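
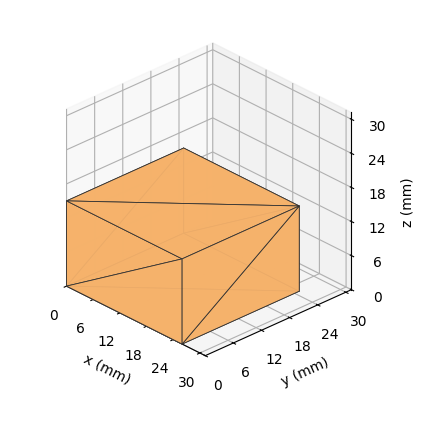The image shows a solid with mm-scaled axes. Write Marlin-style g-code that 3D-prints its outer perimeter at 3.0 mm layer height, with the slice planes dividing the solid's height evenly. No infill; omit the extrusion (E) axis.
Reading the render: the shape is a rectangular box, roughly 26 × 25 mm footprint and 15 mm tall (dimensions read to the nearest mm from the axis ticks). For the g-code, the solid's height is divided into equal slices at the stated Δz and each level perimeter traced with G1 moves after a G0 lift.

; perimeter-only toolpath
G21 ; units = mm
G90 ; absolute positioning
G28 ; home
; layer 1
G0 Z3.0
G0 X0.0 Y0.0
G1 X26.0 Y0.0
G1 X26.0 Y25.0
G1 X0.0 Y25.0
G1 X0.0 Y0.0
; layer 2
G0 Z6.0
G0 X0.0 Y0.0
G1 X26.0 Y0.0
G1 X26.0 Y25.0
G1 X0.0 Y25.0
G1 X0.0 Y0.0
; layer 3
G0 Z9.0
G0 X0.0 Y0.0
G1 X26.0 Y0.0
G1 X26.0 Y25.0
G1 X0.0 Y25.0
G1 X0.0 Y0.0
; layer 4
G0 Z12.0
G0 X0.0 Y0.0
G1 X26.0 Y0.0
G1 X26.0 Y25.0
G1 X0.0 Y25.0
G1 X0.0 Y0.0
; layer 5
G0 Z15.0
G0 X0.0 Y0.0
G1 X26.0 Y0.0
G1 X26.0 Y25.0
G1 X0.0 Y25.0
G1 X0.0 Y0.0
M2 ; end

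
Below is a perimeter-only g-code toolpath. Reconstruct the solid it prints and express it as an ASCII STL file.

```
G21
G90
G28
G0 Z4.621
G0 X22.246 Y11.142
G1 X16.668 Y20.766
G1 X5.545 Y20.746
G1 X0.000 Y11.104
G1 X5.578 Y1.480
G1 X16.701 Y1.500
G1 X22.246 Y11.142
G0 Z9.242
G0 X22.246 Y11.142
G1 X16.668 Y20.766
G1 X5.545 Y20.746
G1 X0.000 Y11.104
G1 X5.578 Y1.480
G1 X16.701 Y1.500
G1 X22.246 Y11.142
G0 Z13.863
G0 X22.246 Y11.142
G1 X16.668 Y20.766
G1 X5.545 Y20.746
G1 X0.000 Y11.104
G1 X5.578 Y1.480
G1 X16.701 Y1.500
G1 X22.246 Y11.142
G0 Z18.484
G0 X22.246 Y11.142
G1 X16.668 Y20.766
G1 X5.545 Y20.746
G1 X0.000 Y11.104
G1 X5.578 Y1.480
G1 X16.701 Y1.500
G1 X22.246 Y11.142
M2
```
solid part
  facet normal 0.0000 0.0000 -1.0000
    outer loop
      vertex 5.545 20.746 0.000
      vertex 16.668 20.766 0.000
      vertex 22.246 11.142 0.000
    endloop
  endfacet
  facet normal 0.0000 0.0000 -1.0000
    outer loop
      vertex 0.000 11.104 0.000
      vertex 5.545 20.746 0.000
      vertex 22.246 11.142 0.000
    endloop
  endfacet
  facet normal 0.0000 0.0000 -1.0000
    outer loop
      vertex 5.578 1.480 0.000
      vertex 0.000 11.104 0.000
      vertex 22.246 11.142 0.000
    endloop
  endfacet
  facet normal 0.0000 0.0000 -1.0000
    outer loop
      vertex 16.701 1.500 0.000
      vertex 5.578 1.480 0.000
      vertex 22.246 11.142 0.000
    endloop
  endfacet
  facet normal 0.0000 0.0000 1.0000
    outer loop
      vertex 22.246 11.142 18.484
      vertex 16.668 20.766 18.484
      vertex 5.545 20.746 18.484
    endloop
  endfacet
  facet normal 0.0000 0.0000 1.0000
    outer loop
      vertex 22.246 11.142 18.484
      vertex 5.545 20.746 18.484
      vertex 0.000 11.104 18.484
    endloop
  endfacet
  facet normal 0.0000 0.0000 1.0000
    outer loop
      vertex 22.246 11.142 18.484
      vertex 0.000 11.104 18.484
      vertex 5.578 1.480 18.484
    endloop
  endfacet
  facet normal 0.0000 0.0000 1.0000
    outer loop
      vertex 22.246 11.142 18.484
      vertex 5.578 1.480 18.484
      vertex 16.701 1.500 18.484
    endloop
  endfacet
  facet normal 0.8652 0.5015 0.0000
    outer loop
      vertex 22.246 11.142 0.000
      vertex 16.668 20.766 0.000
      vertex 16.668 20.766 18.484
    endloop
  endfacet
  facet normal 0.8652 0.5015 0.0000
    outer loop
      vertex 22.246 11.142 0.000
      vertex 16.668 20.766 18.484
      vertex 22.246 11.142 18.484
    endloop
  endfacet
  facet normal -0.0018 1.0000 0.0000
    outer loop
      vertex 16.668 20.766 0.000
      vertex 5.545 20.746 0.000
      vertex 5.545 20.746 18.484
    endloop
  endfacet
  facet normal -0.0018 1.0000 0.0000
    outer loop
      vertex 16.668 20.766 0.000
      vertex 5.545 20.746 18.484
      vertex 16.668 20.766 18.484
    endloop
  endfacet
  facet normal -0.8669 0.4985 0.0000
    outer loop
      vertex 5.545 20.746 0.000
      vertex 0.000 11.104 0.000
      vertex 0.000 11.104 18.484
    endloop
  endfacet
  facet normal -0.8669 0.4985 0.0000
    outer loop
      vertex 5.545 20.746 0.000
      vertex 0.000 11.104 18.484
      vertex 5.545 20.746 18.484
    endloop
  endfacet
  facet normal -0.8652 -0.5015 0.0000
    outer loop
      vertex 0.000 11.104 0.000
      vertex 5.578 1.480 0.000
      vertex 5.578 1.480 18.484
    endloop
  endfacet
  facet normal -0.8652 -0.5015 0.0000
    outer loop
      vertex 0.000 11.104 0.000
      vertex 5.578 1.480 18.484
      vertex 0.000 11.104 18.484
    endloop
  endfacet
  facet normal 0.0018 -1.0000 0.0000
    outer loop
      vertex 5.578 1.480 0.000
      vertex 16.701 1.500 0.000
      vertex 16.701 1.500 18.484
    endloop
  endfacet
  facet normal 0.0018 -1.0000 0.0000
    outer loop
      vertex 5.578 1.480 0.000
      vertex 16.701 1.500 18.484
      vertex 5.578 1.480 18.484
    endloop
  endfacet
  facet normal 0.8669 -0.4985 0.0000
    outer loop
      vertex 16.701 1.500 0.000
      vertex 22.246 11.142 0.000
      vertex 22.246 11.142 18.484
    endloop
  endfacet
  facet normal 0.8669 -0.4985 0.0000
    outer loop
      vertex 16.701 1.500 0.000
      vertex 22.246 11.142 18.484
      vertex 16.701 1.500 18.484
    endloop
  endfacet
endsolid part

The G0 Z moves step by Δz≈4.621 mm. Every layer's G1 loop is the same polygon, so the solid is a straight extrusion of it from z=0 to z≈18.5. Closing with flat bottom and top caps and triangulating gives 20 facets — a regular 6-sided prism (a cylinder approximated with 6 flat sides), circumscribed radius ≈ 11.1 mm, height ≈ 18.5 mm.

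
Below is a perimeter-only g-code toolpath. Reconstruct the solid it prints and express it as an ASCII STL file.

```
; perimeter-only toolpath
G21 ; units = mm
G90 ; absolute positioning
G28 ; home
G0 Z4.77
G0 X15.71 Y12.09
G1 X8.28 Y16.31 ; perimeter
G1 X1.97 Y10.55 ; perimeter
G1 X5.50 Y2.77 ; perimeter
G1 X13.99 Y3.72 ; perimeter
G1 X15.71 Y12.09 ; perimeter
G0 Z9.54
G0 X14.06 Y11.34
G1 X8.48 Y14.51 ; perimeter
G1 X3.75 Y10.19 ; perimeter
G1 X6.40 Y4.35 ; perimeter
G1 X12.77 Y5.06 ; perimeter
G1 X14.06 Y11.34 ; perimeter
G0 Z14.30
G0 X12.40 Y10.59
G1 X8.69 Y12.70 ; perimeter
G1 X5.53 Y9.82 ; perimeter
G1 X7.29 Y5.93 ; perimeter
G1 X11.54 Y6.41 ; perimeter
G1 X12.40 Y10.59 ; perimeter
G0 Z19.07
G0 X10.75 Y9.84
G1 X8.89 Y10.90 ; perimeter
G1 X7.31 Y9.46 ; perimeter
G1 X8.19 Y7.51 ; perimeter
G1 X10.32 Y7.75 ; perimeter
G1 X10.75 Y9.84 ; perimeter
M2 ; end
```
solid part
  facet normal 0.0000 0.0000 -1.0000
    outer loop
      vertex 0.19 10.92 0.00
      vertex 8.08 18.12 0.00
      vertex 17.37 12.84 0.00
    endloop
  endfacet
  facet normal 0.0000 0.0000 -1.0000
    outer loop
      vertex 4.60 1.19 0.00
      vertex 0.19 10.92 0.00
      vertex 17.37 12.84 0.00
    endloop
  endfacet
  facet normal 0.0000 0.0000 -1.0000
    outer loop
      vertex 15.22 2.38 0.00
      vertex 4.60 1.19 0.00
      vertex 17.37 12.84 0.00
    endloop
  endfacet
  facet normal 0.4722 0.8308 0.2947
    outer loop
      vertex 17.37 12.84 0.00
      vertex 8.08 18.12 0.00
      vertex 9.09 9.09 23.84
    endloop
  endfacet
  facet normal -0.6441 0.7059 0.2947
    outer loop
      vertex 8.08 18.12 0.00
      vertex 0.19 10.92 0.00
      vertex 9.09 9.09 23.84
    endloop
  endfacet
  facet normal -0.8704 -0.3945 0.2947
    outer loop
      vertex 0.19 10.92 0.00
      vertex 4.60 1.19 0.00
      vertex 9.09 9.09 23.84
    endloop
  endfacet
  facet normal 0.1064 -0.9497 0.2947
    outer loop
      vertex 4.60 1.19 0.00
      vertex 15.22 2.38 0.00
      vertex 9.09 9.09 23.84
    endloop
  endfacet
  facet normal 0.9360 -0.1924 0.2948
    outer loop
      vertex 15.22 2.38 0.00
      vertex 17.37 12.84 0.00
      vertex 9.09 9.09 23.84
    endloop
  endfacet
endsolid part

The G0 Z moves step by Δz≈4.77 mm. The G1 loops shrink linearly with z, so the solid tapers from its base footprint up to z≈23.8. Closing with a flat bottom cap and the tapered top and triangulating gives 8 facets — a regular 5-sided pyramid, base circumscribed radius ≈ 9.09 mm, apex at z ≈ 23.8 mm.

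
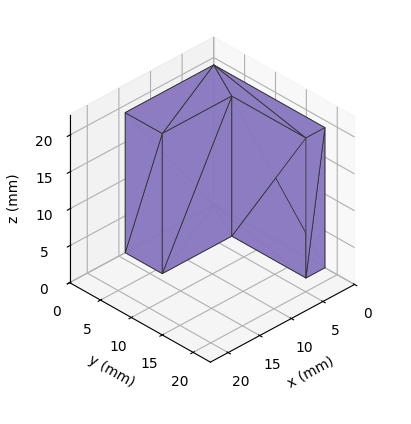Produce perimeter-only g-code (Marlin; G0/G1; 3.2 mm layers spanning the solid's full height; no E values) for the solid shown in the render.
Reading the render: the shape is an L-shaped prism: outer 14 × 18 mm, arm thicknesses ≈ 6 mm (horizontal) and 3 mm (vertical), extruded 19 mm in z (dimensions read to the nearest mm from the axis ticks). For the g-code, the solid's height is divided into equal slices at the stated Δz and each level perimeter traced with G1 moves after a G0 lift.

; perimeter-only toolpath
G21 ; units = mm
G90 ; absolute positioning
G28 ; home
; layer 1
G0 Z3.2
G0 X0.0 Y0.0
G1 X14.0 Y0.0
G1 X14.0 Y6.0
G1 X3.0 Y6.0
G1 X3.0 Y18.0
G1 X0.0 Y18.0
G1 X0.0 Y0.0
; layer 2
G0 Z6.3
G0 X0.0 Y0.0
G1 X14.0 Y0.0
G1 X14.0 Y6.0
G1 X3.0 Y6.0
G1 X3.0 Y18.0
G1 X0.0 Y18.0
G1 X0.0 Y0.0
; layer 3
G0 Z9.5
G0 X0.0 Y0.0
G1 X14.0 Y0.0
G1 X14.0 Y6.0
G1 X3.0 Y6.0
G1 X3.0 Y18.0
G1 X0.0 Y18.0
G1 X0.0 Y0.0
; layer 4
G0 Z12.7
G0 X0.0 Y0.0
G1 X14.0 Y0.0
G1 X14.0 Y6.0
G1 X3.0 Y6.0
G1 X3.0 Y18.0
G1 X0.0 Y18.0
G1 X0.0 Y0.0
; layer 5
G0 Z15.8
G0 X0.0 Y0.0
G1 X14.0 Y0.0
G1 X14.0 Y6.0
G1 X3.0 Y6.0
G1 X3.0 Y18.0
G1 X0.0 Y18.0
G1 X0.0 Y0.0
; layer 6
G0 Z19.0
G0 X0.0 Y0.0
G1 X14.0 Y0.0
G1 X14.0 Y6.0
G1 X3.0 Y6.0
G1 X3.0 Y18.0
G1 X0.0 Y18.0
G1 X0.0 Y0.0
M2 ; end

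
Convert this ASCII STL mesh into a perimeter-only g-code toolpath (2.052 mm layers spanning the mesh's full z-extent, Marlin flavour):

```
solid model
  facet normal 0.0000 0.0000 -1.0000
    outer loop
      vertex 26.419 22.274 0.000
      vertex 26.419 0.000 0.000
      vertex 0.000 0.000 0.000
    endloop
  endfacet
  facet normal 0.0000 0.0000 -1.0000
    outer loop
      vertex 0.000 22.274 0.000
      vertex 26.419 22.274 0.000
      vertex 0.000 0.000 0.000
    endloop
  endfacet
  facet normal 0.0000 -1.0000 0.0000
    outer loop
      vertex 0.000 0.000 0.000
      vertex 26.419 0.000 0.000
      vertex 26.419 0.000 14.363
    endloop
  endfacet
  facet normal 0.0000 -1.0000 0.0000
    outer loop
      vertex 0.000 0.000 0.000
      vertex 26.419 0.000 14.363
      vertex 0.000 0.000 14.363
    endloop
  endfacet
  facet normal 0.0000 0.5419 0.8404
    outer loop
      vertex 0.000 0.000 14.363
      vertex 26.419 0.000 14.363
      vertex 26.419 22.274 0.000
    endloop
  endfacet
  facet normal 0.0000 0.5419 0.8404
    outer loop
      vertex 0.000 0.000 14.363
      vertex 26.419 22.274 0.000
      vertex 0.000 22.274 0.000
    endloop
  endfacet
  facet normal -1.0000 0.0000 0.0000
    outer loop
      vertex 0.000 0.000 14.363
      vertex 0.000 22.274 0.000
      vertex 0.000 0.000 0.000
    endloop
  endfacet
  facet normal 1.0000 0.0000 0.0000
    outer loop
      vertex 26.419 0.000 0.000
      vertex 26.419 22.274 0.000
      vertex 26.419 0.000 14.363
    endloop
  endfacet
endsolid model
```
; perimeter-only toolpath
G21 ; units = mm
G90 ; absolute positioning
G28 ; home
; layer 1
G0 Z2.052
G0 X0.000 Y0.000
G1 X26.419 Y0.000
G1 X26.419 Y19.092
G1 X0.000 Y19.092
G1 X0.000 Y0.000
; layer 2
G0 Z4.104
G0 X0.000 Y0.000
G1 X26.419 Y0.000
G1 X26.419 Y15.910
G1 X0.000 Y15.910
G1 X0.000 Y0.000
; layer 3
G0 Z6.156
G0 X0.000 Y0.000
G1 X26.419 Y0.000
G1 X26.419 Y12.728
G1 X0.000 Y12.728
G1 X0.000 Y0.000
; layer 4
G0 Z8.207
G0 X0.000 Y0.000
G1 X26.419 Y0.000
G1 X26.419 Y9.546
G1 X0.000 Y9.546
G1 X0.000 Y0.000
; layer 5
G0 Z10.259
G0 X0.000 Y0.000
G1 X26.419 Y0.000
G1 X26.419 Y6.364
G1 X0.000 Y6.364
G1 X0.000 Y0.000
; layer 6
G0 Z12.311
G0 X0.000 Y0.000
G1 X26.419 Y0.000
G1 X26.419 Y3.182
G1 X0.000 Y3.182
G1 X0.000 Y0.000
M2 ; end

The solid is a wedge (ramp): 26.4 × 22.3 mm base, rising to 14.4 mm along the y=0 edge and sloping linearly to z=0 at y=22.3. Slicing at Δz = 2.052 mm — 7 equal slices spanning the solid's height, so layer i sits at z = i·h/7 — gives 6 non-empty perimeters. Each is a 4-segment closed polygon; G0 lifts to the layer z and rapids to the start vertex, then G1 traces the edges. The cross-section shrinks linearly with z (the slice at the apex is degenerate and omitted).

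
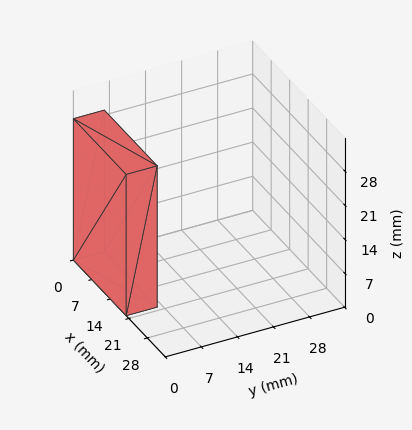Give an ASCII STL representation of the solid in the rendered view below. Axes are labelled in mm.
Reading the render: the shape is a rectangular box, roughly 20 × 6 mm footprint and 29 mm tall (dimensions read to the nearest mm from the axis ticks). For the STL, each face is triangulated and given an outward normal.

solid part
  facet normal 0.0000 0.0000 -1.0000
    outer loop
      vertex 20.00 6.00 0.00
      vertex 20.00 0.00 0.00
      vertex 0.00 0.00 0.00
    endloop
  endfacet
  facet normal 0.0000 0.0000 -1.0000
    outer loop
      vertex 0.00 6.00 0.00
      vertex 20.00 6.00 0.00
      vertex 0.00 0.00 0.00
    endloop
  endfacet
  facet normal 0.0000 0.0000 1.0000
    outer loop
      vertex 0.00 0.00 29.00
      vertex 20.00 0.00 29.00
      vertex 20.00 6.00 29.00
    endloop
  endfacet
  facet normal 0.0000 0.0000 1.0000
    outer loop
      vertex 0.00 0.00 29.00
      vertex 20.00 6.00 29.00
      vertex 0.00 6.00 29.00
    endloop
  endfacet
  facet normal 0.0000 -1.0000 0.0000
    outer loop
      vertex 0.00 0.00 0.00
      vertex 20.00 0.00 0.00
      vertex 20.00 0.00 29.00
    endloop
  endfacet
  facet normal 0.0000 -1.0000 0.0000
    outer loop
      vertex 0.00 0.00 0.00
      vertex 20.00 0.00 29.00
      vertex 0.00 0.00 29.00
    endloop
  endfacet
  facet normal 0.0000 1.0000 0.0000
    outer loop
      vertex 20.00 6.00 29.00
      vertex 20.00 6.00 0.00
      vertex 0.00 6.00 0.00
    endloop
  endfacet
  facet normal 0.0000 1.0000 0.0000
    outer loop
      vertex 0.00 6.00 29.00
      vertex 20.00 6.00 29.00
      vertex 0.00 6.00 0.00
    endloop
  endfacet
  facet normal -1.0000 0.0000 0.0000
    outer loop
      vertex 0.00 6.00 29.00
      vertex 0.00 6.00 0.00
      vertex 0.00 0.00 0.00
    endloop
  endfacet
  facet normal -1.0000 0.0000 0.0000
    outer loop
      vertex 0.00 0.00 29.00
      vertex 0.00 6.00 29.00
      vertex 0.00 0.00 0.00
    endloop
  endfacet
  facet normal 1.0000 0.0000 0.0000
    outer loop
      vertex 20.00 0.00 0.00
      vertex 20.00 6.00 0.00
      vertex 20.00 6.00 29.00
    endloop
  endfacet
  facet normal 1.0000 0.0000 0.0000
    outer loop
      vertex 20.00 0.00 0.00
      vertex 20.00 6.00 29.00
      vertex 20.00 0.00 29.00
    endloop
  endfacet
endsolid part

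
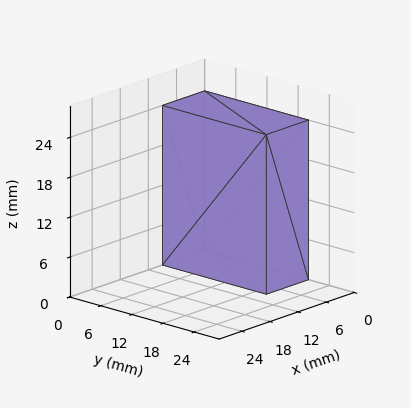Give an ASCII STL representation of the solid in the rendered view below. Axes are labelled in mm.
Reading the render: the shape is a rectangular box, roughly 9 × 20 mm footprint and 24 mm tall (dimensions read to the nearest mm from the axis ticks). For the STL, each face is triangulated and given an outward normal.

solid part
  facet normal 0.0000 0.0000 -1.0000
    outer loop
      vertex 9.000 20.000 0.000
      vertex 9.000 0.000 0.000
      vertex 0.000 0.000 0.000
    endloop
  endfacet
  facet normal 0.0000 0.0000 -1.0000
    outer loop
      vertex 0.000 20.000 0.000
      vertex 9.000 20.000 0.000
      vertex 0.000 0.000 0.000
    endloop
  endfacet
  facet normal 0.0000 0.0000 1.0000
    outer loop
      vertex 0.000 0.000 24.000
      vertex 9.000 0.000 24.000
      vertex 9.000 20.000 24.000
    endloop
  endfacet
  facet normal 0.0000 0.0000 1.0000
    outer loop
      vertex 0.000 0.000 24.000
      vertex 9.000 20.000 24.000
      vertex 0.000 20.000 24.000
    endloop
  endfacet
  facet normal 0.0000 -1.0000 0.0000
    outer loop
      vertex 0.000 0.000 0.000
      vertex 9.000 0.000 0.000
      vertex 9.000 0.000 24.000
    endloop
  endfacet
  facet normal 0.0000 -1.0000 0.0000
    outer loop
      vertex 0.000 0.000 0.000
      vertex 9.000 0.000 24.000
      vertex 0.000 0.000 24.000
    endloop
  endfacet
  facet normal 0.0000 1.0000 0.0000
    outer loop
      vertex 9.000 20.000 24.000
      vertex 9.000 20.000 0.000
      vertex 0.000 20.000 0.000
    endloop
  endfacet
  facet normal 0.0000 1.0000 0.0000
    outer loop
      vertex 0.000 20.000 24.000
      vertex 9.000 20.000 24.000
      vertex 0.000 20.000 0.000
    endloop
  endfacet
  facet normal -1.0000 0.0000 0.0000
    outer loop
      vertex 0.000 20.000 24.000
      vertex 0.000 20.000 0.000
      vertex 0.000 0.000 0.000
    endloop
  endfacet
  facet normal -1.0000 0.0000 0.0000
    outer loop
      vertex 0.000 0.000 24.000
      vertex 0.000 20.000 24.000
      vertex 0.000 0.000 0.000
    endloop
  endfacet
  facet normal 1.0000 0.0000 0.0000
    outer loop
      vertex 9.000 0.000 0.000
      vertex 9.000 20.000 0.000
      vertex 9.000 20.000 24.000
    endloop
  endfacet
  facet normal 1.0000 0.0000 0.0000
    outer loop
      vertex 9.000 0.000 0.000
      vertex 9.000 20.000 24.000
      vertex 9.000 0.000 24.000
    endloop
  endfacet
endsolid part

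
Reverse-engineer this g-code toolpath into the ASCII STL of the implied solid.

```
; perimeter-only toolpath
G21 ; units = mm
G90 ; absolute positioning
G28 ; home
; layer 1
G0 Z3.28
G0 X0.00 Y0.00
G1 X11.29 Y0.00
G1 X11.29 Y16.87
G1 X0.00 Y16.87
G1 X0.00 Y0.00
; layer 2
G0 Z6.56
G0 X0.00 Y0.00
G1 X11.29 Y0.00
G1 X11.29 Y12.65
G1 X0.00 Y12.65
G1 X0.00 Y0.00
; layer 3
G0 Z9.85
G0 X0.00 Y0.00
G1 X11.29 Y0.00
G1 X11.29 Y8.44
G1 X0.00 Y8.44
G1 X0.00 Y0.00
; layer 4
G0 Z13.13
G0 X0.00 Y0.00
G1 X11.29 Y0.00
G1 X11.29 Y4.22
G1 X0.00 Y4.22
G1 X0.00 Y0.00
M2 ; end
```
solid part
  facet normal 0.0000 0.0000 -1.0000
    outer loop
      vertex 11.29 21.09 0.00
      vertex 11.29 0.00 0.00
      vertex 0.00 0.00 0.00
    endloop
  endfacet
  facet normal 0.0000 0.0000 -1.0000
    outer loop
      vertex 0.00 21.09 0.00
      vertex 11.29 21.09 0.00
      vertex 0.00 0.00 0.00
    endloop
  endfacet
  facet normal 0.0000 -1.0000 0.0000
    outer loop
      vertex 0.00 0.00 0.00
      vertex 11.29 0.00 0.00
      vertex 11.29 0.00 16.41
    endloop
  endfacet
  facet normal 0.0000 -1.0000 0.0000
    outer loop
      vertex 0.00 0.00 0.00
      vertex 11.29 0.00 16.41
      vertex 0.00 0.00 16.41
    endloop
  endfacet
  facet normal 0.0000 0.6141 0.7892
    outer loop
      vertex 0.00 0.00 16.41
      vertex 11.29 0.00 16.41
      vertex 11.29 21.09 0.00
    endloop
  endfacet
  facet normal 0.0000 0.6141 0.7892
    outer loop
      vertex 0.00 0.00 16.41
      vertex 11.29 21.09 0.00
      vertex 0.00 21.09 0.00
    endloop
  endfacet
  facet normal -1.0000 0.0000 0.0000
    outer loop
      vertex 0.00 0.00 16.41
      vertex 0.00 21.09 0.00
      vertex 0.00 0.00 0.00
    endloop
  endfacet
  facet normal 1.0000 0.0000 0.0000
    outer loop
      vertex 11.29 0.00 0.00
      vertex 11.29 21.09 0.00
      vertex 11.29 0.00 16.41
    endloop
  endfacet
endsolid part

The G0 Z moves step by Δz≈3.28 mm. The G1 loops shrink linearly with z, so the solid tapers from its base footprint up to z≈16.4. Closing with a flat bottom cap and the tapered top and triangulating gives 8 facets — a wedge (ramp): 11.3 × 21.1 mm base, rising to 16.4 mm along the y=0 edge and sloping linearly to z=0 at y=21.1.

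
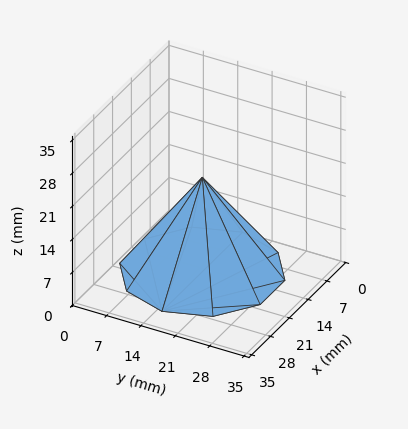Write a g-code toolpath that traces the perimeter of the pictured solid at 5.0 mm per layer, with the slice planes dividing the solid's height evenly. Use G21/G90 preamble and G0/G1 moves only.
Reading the render: the shape is a regular 10-sided pyramid, base circumscribed radius ≈ 15 mm, apex at z ≈ 20 mm (dimensions read to the nearest mm from the axis ticks). For the g-code, the solid's height is divided into equal slices at the stated Δz and each level perimeter traced with G1 moves after a G0 lift.

; perimeter-only toolpath
G21 ; units = mm
G90 ; absolute positioning
G28 ; home
; layer 1
G0 Z5.0
G0 X26.2 Y15.0
G1 X24.1 Y21.6
G1 X18.5 Y25.7
G1 X11.6 Y25.7
G1 X5.9 Y21.6
G1 X3.8 Y15.0
G1 X5.9 Y8.4
G1 X11.6 Y4.3
G1 X18.5 Y4.3
G1 X24.1 Y8.4
G1 X26.2 Y15.0
; layer 2
G0 Z10.0
G0 X22.5 Y15.0
G1 X21.1 Y19.4
G1 X17.3 Y22.1
G1 X12.7 Y22.1
G1 X8.9 Y19.4
G1 X7.5 Y15.0
G1 X8.9 Y10.6
G1 X12.7 Y7.8
G1 X17.3 Y7.8
G1 X21.1 Y10.6
G1 X22.5 Y15.0
; layer 3
G0 Z15.0
G0 X18.8 Y15.0
G1 X18.0 Y17.2
G1 X16.1 Y18.6
G1 X13.8 Y18.6
G1 X12.0 Y17.2
G1 X11.2 Y15.0
G1 X12.0 Y12.8
G1 X13.8 Y11.4
G1 X16.1 Y11.4
G1 X18.0 Y12.8
G1 X18.8 Y15.0
M2 ; end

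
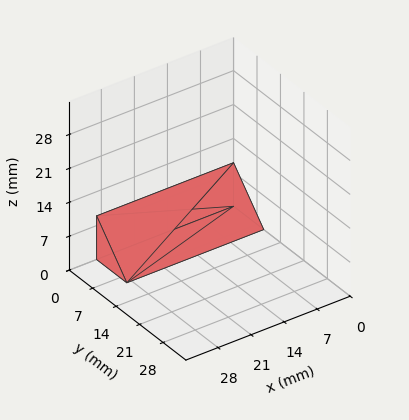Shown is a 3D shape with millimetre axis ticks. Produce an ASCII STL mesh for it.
Reading the render: the shape is a wedge (ramp): 29 × 9 mm base, rising to 9 mm along the y=0 edge and sloping linearly to z=0 at y=9 (dimensions read to the nearest mm from the axis ticks). For the STL, each face is triangulated and given an outward normal.

solid part
  facet normal 0.0000 0.0000 -1.0000
    outer loop
      vertex 29.00 9.00 0.00
      vertex 29.00 0.00 0.00
      vertex 0.00 0.00 0.00
    endloop
  endfacet
  facet normal 0.0000 0.0000 -1.0000
    outer loop
      vertex 0.00 9.00 0.00
      vertex 29.00 9.00 0.00
      vertex 0.00 0.00 0.00
    endloop
  endfacet
  facet normal 0.0000 -1.0000 0.0000
    outer loop
      vertex 0.00 0.00 0.00
      vertex 29.00 0.00 0.00
      vertex 29.00 0.00 9.00
    endloop
  endfacet
  facet normal 0.0000 -1.0000 0.0000
    outer loop
      vertex 0.00 0.00 0.00
      vertex 29.00 0.00 9.00
      vertex 0.00 0.00 9.00
    endloop
  endfacet
  facet normal 0.0000 0.7071 0.7071
    outer loop
      vertex 0.00 0.00 9.00
      vertex 29.00 0.00 9.00
      vertex 29.00 9.00 0.00
    endloop
  endfacet
  facet normal 0.0000 0.7071 0.7071
    outer loop
      vertex 0.00 0.00 9.00
      vertex 29.00 9.00 0.00
      vertex 0.00 9.00 0.00
    endloop
  endfacet
  facet normal -1.0000 0.0000 0.0000
    outer loop
      vertex 0.00 0.00 9.00
      vertex 0.00 9.00 0.00
      vertex 0.00 0.00 0.00
    endloop
  endfacet
  facet normal 1.0000 0.0000 0.0000
    outer loop
      vertex 29.00 0.00 0.00
      vertex 29.00 9.00 0.00
      vertex 29.00 0.00 9.00
    endloop
  endfacet
endsolid part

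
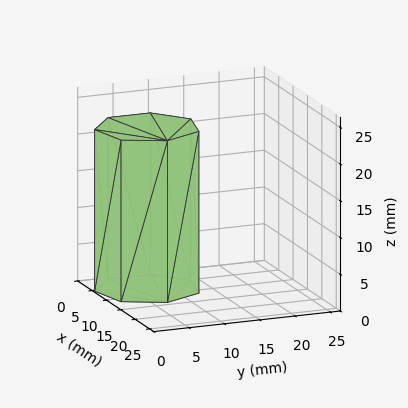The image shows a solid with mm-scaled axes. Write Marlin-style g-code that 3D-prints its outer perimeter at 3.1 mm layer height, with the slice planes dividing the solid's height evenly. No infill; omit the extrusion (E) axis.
Reading the render: the shape is a regular 7-sided prism (a cylinder approximated with 7 flat sides), circumscribed radius ≈ 7 mm, height ≈ 22 mm (dimensions read to the nearest mm from the axis ticks). For the g-code, the solid's height is divided into equal slices at the stated Δz and each level perimeter traced with G1 moves after a G0 lift.

; perimeter-only toolpath
G21 ; units = mm
G90 ; absolute positioning
G28 ; home
; layer 1
G0 Z3.1
G0 X14.0 Y7.0
G1 X11.4 Y12.5
G1 X5.4 Y13.8
G1 X0.7 Y10.0
G1 X0.7 Y4.0
G1 X5.4 Y0.2
G1 X11.4 Y1.5
G1 X14.0 Y7.0
; layer 2
G0 Z6.3
G0 X14.0 Y7.0
G1 X11.4 Y12.5
G1 X5.4 Y13.8
G1 X0.7 Y10.0
G1 X0.7 Y4.0
G1 X5.4 Y0.2
G1 X11.4 Y1.5
G1 X14.0 Y7.0
; layer 3
G0 Z9.4
G0 X14.0 Y7.0
G1 X11.4 Y12.5
G1 X5.4 Y13.8
G1 X0.7 Y10.0
G1 X0.7 Y4.0
G1 X5.4 Y0.2
G1 X11.4 Y1.5
G1 X14.0 Y7.0
; layer 4
G0 Z12.6
G0 X14.0 Y7.0
G1 X11.4 Y12.5
G1 X5.4 Y13.8
G1 X0.7 Y10.0
G1 X0.7 Y4.0
G1 X5.4 Y0.2
G1 X11.4 Y1.5
G1 X14.0 Y7.0
; layer 5
G0 Z15.7
G0 X14.0 Y7.0
G1 X11.4 Y12.5
G1 X5.4 Y13.8
G1 X0.7 Y10.0
G1 X0.7 Y4.0
G1 X5.4 Y0.2
G1 X11.4 Y1.5
G1 X14.0 Y7.0
; layer 6
G0 Z18.9
G0 X14.0 Y7.0
G1 X11.4 Y12.5
G1 X5.4 Y13.8
G1 X0.7 Y10.0
G1 X0.7 Y4.0
G1 X5.4 Y0.2
G1 X11.4 Y1.5
G1 X14.0 Y7.0
; layer 7
G0 Z22.0
G0 X14.0 Y7.0
G1 X11.4 Y12.5
G1 X5.4 Y13.8
G1 X0.7 Y10.0
G1 X0.7 Y4.0
G1 X5.4 Y0.2
G1 X11.4 Y1.5
G1 X14.0 Y7.0
M2 ; end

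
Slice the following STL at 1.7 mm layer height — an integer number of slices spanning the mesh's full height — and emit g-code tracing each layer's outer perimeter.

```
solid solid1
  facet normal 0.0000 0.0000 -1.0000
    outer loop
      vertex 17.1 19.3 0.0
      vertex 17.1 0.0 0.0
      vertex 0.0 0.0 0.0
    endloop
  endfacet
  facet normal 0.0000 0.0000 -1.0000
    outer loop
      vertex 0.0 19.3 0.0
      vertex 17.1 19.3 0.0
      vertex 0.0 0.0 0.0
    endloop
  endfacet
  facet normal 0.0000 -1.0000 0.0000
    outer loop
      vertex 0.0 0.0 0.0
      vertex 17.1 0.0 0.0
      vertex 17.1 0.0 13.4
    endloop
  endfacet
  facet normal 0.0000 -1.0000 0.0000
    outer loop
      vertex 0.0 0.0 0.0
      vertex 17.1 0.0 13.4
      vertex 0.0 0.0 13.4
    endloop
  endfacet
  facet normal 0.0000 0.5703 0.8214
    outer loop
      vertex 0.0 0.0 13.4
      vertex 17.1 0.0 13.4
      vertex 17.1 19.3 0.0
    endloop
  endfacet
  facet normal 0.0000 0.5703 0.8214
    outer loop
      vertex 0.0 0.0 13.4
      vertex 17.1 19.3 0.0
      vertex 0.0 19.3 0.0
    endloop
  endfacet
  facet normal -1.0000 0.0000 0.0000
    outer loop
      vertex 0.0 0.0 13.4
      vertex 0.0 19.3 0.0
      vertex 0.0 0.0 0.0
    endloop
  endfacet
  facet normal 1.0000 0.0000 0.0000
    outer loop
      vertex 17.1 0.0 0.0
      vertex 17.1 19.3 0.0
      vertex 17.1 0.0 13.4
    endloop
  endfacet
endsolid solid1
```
; perimeter-only toolpath
G21 ; units = mm
G90 ; absolute positioning
G28 ; home
; layer 1
G0 Z1.7
G0 X0.0 Y0.0
G1 X17.1 Y0.0
G1 X17.1 Y16.9
G1 X0.0 Y16.9
G1 X0.0 Y0.0
; layer 2
G0 Z3.4
G0 X0.0 Y0.0
G1 X17.1 Y0.0
G1 X17.1 Y14.5
G1 X0.0 Y14.5
G1 X0.0 Y0.0
; layer 3
G0 Z5.0
G0 X0.0 Y0.0
G1 X17.1 Y0.0
G1 X17.1 Y12.1
G1 X0.0 Y12.1
G1 X0.0 Y0.0
; layer 4
G0 Z6.7
G0 X0.0 Y0.0
G1 X17.1 Y0.0
G1 X17.1 Y9.7
G1 X0.0 Y9.7
G1 X0.0 Y0.0
; layer 5
G0 Z8.4
G0 X0.0 Y0.0
G1 X17.1 Y0.0
G1 X17.1 Y7.2
G1 X0.0 Y7.2
G1 X0.0 Y0.0
; layer 6
G0 Z10.1
G0 X0.0 Y0.0
G1 X17.1 Y0.0
G1 X17.1 Y4.8
G1 X0.0 Y4.8
G1 X0.0 Y0.0
; layer 7
G0 Z11.7
G0 X0.0 Y0.0
G1 X17.1 Y0.0
G1 X17.1 Y2.4
G1 X0.0 Y2.4
G1 X0.0 Y0.0
M2 ; end

The solid is a wedge (ramp): 17.1 × 19.3 mm base, rising to 13.4 mm along the y=0 edge and sloping linearly to z=0 at y=19.3. Slicing at Δz = 1.7 mm — 8 equal slices spanning the solid's height, so layer i sits at z = i·h/8 — gives 7 non-empty perimeters. Each is a 4-segment closed polygon; G0 lifts to the layer z and rapids to the start vertex, then G1 traces the edges. The cross-section shrinks linearly with z (the slice at the apex is degenerate and omitted).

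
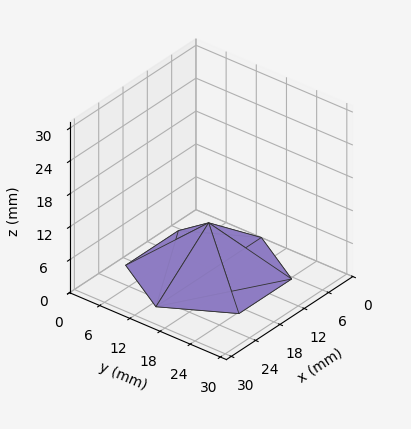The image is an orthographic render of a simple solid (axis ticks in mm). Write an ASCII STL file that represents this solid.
Reading the render: the shape is a regular 6-sided pyramid, base circumscribed radius ≈ 13 mm, apex at z ≈ 9 mm (dimensions read to the nearest mm from the axis ticks). For the STL, each face is triangulated and given an outward normal.

solid part
  facet normal 0.0000 0.0000 -1.0000
    outer loop
      vertex 6.50 24.26 0.00
      vertex 19.50 24.26 0.00
      vertex 26.00 13.00 0.00
    endloop
  endfacet
  facet normal 0.0000 0.0000 -1.0000
    outer loop
      vertex 0.00 13.00 0.00
      vertex 6.50 24.26 0.00
      vertex 26.00 13.00 0.00
    endloop
  endfacet
  facet normal 0.0000 0.0000 -1.0000
    outer loop
      vertex 6.50 1.74 0.00
      vertex 0.00 13.00 0.00
      vertex 26.00 13.00 0.00
    endloop
  endfacet
  facet normal 0.0000 0.0000 -1.0000
    outer loop
      vertex 19.50 1.74 0.00
      vertex 6.50 1.74 0.00
      vertex 26.00 13.00 0.00
    endloop
  endfacet
  facet normal 0.5408 0.3122 0.7811
    outer loop
      vertex 26.00 13.00 0.00
      vertex 19.50 24.26 0.00
      vertex 13.00 13.00 9.00
    endloop
  endfacet
  facet normal 0.0000 0.6244 0.7811
    outer loop
      vertex 19.50 24.26 0.00
      vertex 6.50 24.26 0.00
      vertex 13.00 13.00 9.00
    endloop
  endfacet
  facet normal -0.5408 0.3122 0.7811
    outer loop
      vertex 6.50 24.26 0.00
      vertex 0.00 13.00 0.00
      vertex 13.00 13.00 9.00
    endloop
  endfacet
  facet normal -0.5408 -0.3122 0.7811
    outer loop
      vertex 0.00 13.00 0.00
      vertex 6.50 1.74 0.00
      vertex 13.00 13.00 9.00
    endloop
  endfacet
  facet normal 0.0000 -0.6244 0.7811
    outer loop
      vertex 6.50 1.74 0.00
      vertex 19.50 1.74 0.00
      vertex 13.00 13.00 9.00
    endloop
  endfacet
  facet normal 0.5408 -0.3122 0.7811
    outer loop
      vertex 19.50 1.74 0.00
      vertex 26.00 13.00 0.00
      vertex 13.00 13.00 9.00
    endloop
  endfacet
endsolid part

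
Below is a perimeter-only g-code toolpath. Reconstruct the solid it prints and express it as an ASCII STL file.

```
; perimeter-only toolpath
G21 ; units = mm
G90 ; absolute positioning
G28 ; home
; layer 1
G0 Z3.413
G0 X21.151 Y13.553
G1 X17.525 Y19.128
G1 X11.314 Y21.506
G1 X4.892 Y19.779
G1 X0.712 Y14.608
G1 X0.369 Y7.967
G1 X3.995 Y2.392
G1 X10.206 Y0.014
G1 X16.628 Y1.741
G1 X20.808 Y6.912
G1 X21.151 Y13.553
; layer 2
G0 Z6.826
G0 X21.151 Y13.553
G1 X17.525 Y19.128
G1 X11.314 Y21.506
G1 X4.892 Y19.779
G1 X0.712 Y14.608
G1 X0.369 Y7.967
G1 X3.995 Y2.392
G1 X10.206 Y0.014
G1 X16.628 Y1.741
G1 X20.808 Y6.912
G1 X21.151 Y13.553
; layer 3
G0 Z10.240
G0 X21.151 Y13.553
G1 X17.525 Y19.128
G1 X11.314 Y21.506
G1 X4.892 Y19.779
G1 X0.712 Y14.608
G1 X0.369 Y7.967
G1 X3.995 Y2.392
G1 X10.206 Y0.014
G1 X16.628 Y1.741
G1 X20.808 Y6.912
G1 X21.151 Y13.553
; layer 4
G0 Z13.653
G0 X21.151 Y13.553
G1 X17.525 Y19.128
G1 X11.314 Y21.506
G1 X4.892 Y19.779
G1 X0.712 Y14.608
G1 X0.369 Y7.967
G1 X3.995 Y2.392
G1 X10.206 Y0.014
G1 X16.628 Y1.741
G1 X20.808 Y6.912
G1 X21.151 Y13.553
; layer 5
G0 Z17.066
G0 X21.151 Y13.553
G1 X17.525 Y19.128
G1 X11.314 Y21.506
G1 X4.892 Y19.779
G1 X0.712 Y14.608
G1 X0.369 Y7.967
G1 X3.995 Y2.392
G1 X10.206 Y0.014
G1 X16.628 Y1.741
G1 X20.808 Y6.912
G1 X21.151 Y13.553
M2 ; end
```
solid part
  facet normal 0.0000 0.0000 -1.0000
    outer loop
      vertex 11.314 21.506 0.000
      vertex 17.525 19.128 0.000
      vertex 21.151 13.553 0.000
    endloop
  endfacet
  facet normal 0.0000 0.0000 -1.0000
    outer loop
      vertex 4.892 19.779 0.000
      vertex 11.314 21.506 0.000
      vertex 21.151 13.553 0.000
    endloop
  endfacet
  facet normal 0.0000 0.0000 -1.0000
    outer loop
      vertex 0.712 14.608 0.000
      vertex 4.892 19.779 0.000
      vertex 21.151 13.553 0.000
    endloop
  endfacet
  facet normal 0.0000 0.0000 -1.0000
    outer loop
      vertex 0.369 7.967 0.000
      vertex 0.712 14.608 0.000
      vertex 21.151 13.553 0.000
    endloop
  endfacet
  facet normal 0.0000 0.0000 -1.0000
    outer loop
      vertex 3.995 2.392 0.000
      vertex 0.369 7.967 0.000
      vertex 21.151 13.553 0.000
    endloop
  endfacet
  facet normal 0.0000 0.0000 -1.0000
    outer loop
      vertex 10.206 0.014 0.000
      vertex 3.995 2.392 0.000
      vertex 21.151 13.553 0.000
    endloop
  endfacet
  facet normal 0.0000 0.0000 -1.0000
    outer loop
      vertex 16.628 1.741 0.000
      vertex 10.206 0.014 0.000
      vertex 21.151 13.553 0.000
    endloop
  endfacet
  facet normal 0.0000 0.0000 -1.0000
    outer loop
      vertex 20.808 6.912 0.000
      vertex 16.628 1.741 0.000
      vertex 21.151 13.553 0.000
    endloop
  endfacet
  facet normal 0.0000 0.0000 1.0000
    outer loop
      vertex 21.151 13.553 17.066
      vertex 17.525 19.128 17.066
      vertex 11.314 21.506 17.066
    endloop
  endfacet
  facet normal 0.0000 0.0000 1.0000
    outer loop
      vertex 21.151 13.553 17.066
      vertex 11.314 21.506 17.066
      vertex 4.892 19.779 17.066
    endloop
  endfacet
  facet normal 0.0000 0.0000 1.0000
    outer loop
      vertex 21.151 13.553 17.066
      vertex 4.892 19.779 17.066
      vertex 0.712 14.608 17.066
    endloop
  endfacet
  facet normal 0.0000 0.0000 1.0000
    outer loop
      vertex 21.151 13.553 17.066
      vertex 0.712 14.608 17.066
      vertex 0.369 7.967 17.066
    endloop
  endfacet
  facet normal 0.0000 0.0000 1.0000
    outer loop
      vertex 21.151 13.553 17.066
      vertex 0.369 7.967 17.066
      vertex 3.995 2.392 17.066
    endloop
  endfacet
  facet normal 0.0000 0.0000 1.0000
    outer loop
      vertex 21.151 13.553 17.066
      vertex 3.995 2.392 17.066
      vertex 10.206 0.014 17.066
    endloop
  endfacet
  facet normal 0.0000 0.0000 1.0000
    outer loop
      vertex 21.151 13.553 17.066
      vertex 10.206 0.014 17.066
      vertex 16.628 1.741 17.066
    endloop
  endfacet
  facet normal 0.0000 0.0000 1.0000
    outer loop
      vertex 21.151 13.553 17.066
      vertex 16.628 1.741 17.066
      vertex 20.808 6.912 17.066
    endloop
  endfacet
  facet normal 0.8383 0.5452 0.0000
    outer loop
      vertex 21.151 13.553 0.000
      vertex 17.525 19.128 0.000
      vertex 17.525 19.128 17.066
    endloop
  endfacet
  facet normal 0.8383 0.5452 0.0000
    outer loop
      vertex 21.151 13.553 0.000
      vertex 17.525 19.128 17.066
      vertex 21.151 13.553 17.066
    endloop
  endfacet
  facet normal 0.3576 0.9339 0.0000
    outer loop
      vertex 17.525 19.128 0.000
      vertex 11.314 21.506 0.000
      vertex 11.314 21.506 17.066
    endloop
  endfacet
  facet normal 0.3576 0.9339 0.0000
    outer loop
      vertex 17.525 19.128 0.000
      vertex 11.314 21.506 17.066
      vertex 17.525 19.128 17.066
    endloop
  endfacet
  facet normal -0.2597 0.9657 0.0000
    outer loop
      vertex 11.314 21.506 0.000
      vertex 4.892 19.779 0.000
      vertex 4.892 19.779 17.066
    endloop
  endfacet
  facet normal -0.2597 0.9657 0.0000
    outer loop
      vertex 11.314 21.506 0.000
      vertex 4.892 19.779 17.066
      vertex 11.314 21.506 17.066
    endloop
  endfacet
  facet normal -0.7777 0.6286 0.0000
    outer loop
      vertex 4.892 19.779 0.000
      vertex 0.712 14.608 0.000
      vertex 0.712 14.608 17.066
    endloop
  endfacet
  facet normal -0.7777 0.6286 0.0000
    outer loop
      vertex 4.892 19.779 0.000
      vertex 0.712 14.608 17.066
      vertex 4.892 19.779 17.066
    endloop
  endfacet
  facet normal -0.9987 0.0516 0.0000
    outer loop
      vertex 0.712 14.608 0.000
      vertex 0.369 7.967 0.000
      vertex 0.369 7.967 17.066
    endloop
  endfacet
  facet normal -0.9987 0.0516 0.0000
    outer loop
      vertex 0.712 14.608 0.000
      vertex 0.369 7.967 17.066
      vertex 0.712 14.608 17.066
    endloop
  endfacet
  facet normal -0.8383 -0.5452 0.0000
    outer loop
      vertex 0.369 7.967 0.000
      vertex 3.995 2.392 0.000
      vertex 3.995 2.392 17.066
    endloop
  endfacet
  facet normal -0.8383 -0.5452 0.0000
    outer loop
      vertex 0.369 7.967 0.000
      vertex 3.995 2.392 17.066
      vertex 0.369 7.967 17.066
    endloop
  endfacet
  facet normal -0.3576 -0.9339 0.0000
    outer loop
      vertex 3.995 2.392 0.000
      vertex 10.206 0.014 0.000
      vertex 10.206 0.014 17.066
    endloop
  endfacet
  facet normal -0.3576 -0.9339 0.0000
    outer loop
      vertex 3.995 2.392 0.000
      vertex 10.206 0.014 17.066
      vertex 3.995 2.392 17.066
    endloop
  endfacet
  facet normal 0.2597 -0.9657 0.0000
    outer loop
      vertex 10.206 0.014 0.000
      vertex 16.628 1.741 0.000
      vertex 16.628 1.741 17.066
    endloop
  endfacet
  facet normal 0.2597 -0.9657 0.0000
    outer loop
      vertex 10.206 0.014 0.000
      vertex 16.628 1.741 17.066
      vertex 10.206 0.014 17.066
    endloop
  endfacet
  facet normal 0.7777 -0.6286 0.0000
    outer loop
      vertex 16.628 1.741 0.000
      vertex 20.808 6.912 0.000
      vertex 20.808 6.912 17.066
    endloop
  endfacet
  facet normal 0.7777 -0.6286 0.0000
    outer loop
      vertex 16.628 1.741 0.000
      vertex 20.808 6.912 17.066
      vertex 16.628 1.741 17.066
    endloop
  endfacet
  facet normal 0.9987 -0.0516 0.0000
    outer loop
      vertex 20.808 6.912 0.000
      vertex 21.151 13.553 0.000
      vertex 21.151 13.553 17.066
    endloop
  endfacet
  facet normal 0.9987 -0.0516 0.0000
    outer loop
      vertex 20.808 6.912 0.000
      vertex 21.151 13.553 17.066
      vertex 20.808 6.912 17.066
    endloop
  endfacet
endsolid part

The G0 Z moves step by Δz≈3.413 mm. Every layer's G1 loop is the same polygon, so the solid is a straight extrusion of it from z=0 to z≈17.1. Closing with flat bottom and top caps and triangulating gives 36 facets — a regular 10-sided prism (a cylinder approximated with 10 flat sides), circumscribed radius ≈ 10.8 mm, height ≈ 17.1 mm.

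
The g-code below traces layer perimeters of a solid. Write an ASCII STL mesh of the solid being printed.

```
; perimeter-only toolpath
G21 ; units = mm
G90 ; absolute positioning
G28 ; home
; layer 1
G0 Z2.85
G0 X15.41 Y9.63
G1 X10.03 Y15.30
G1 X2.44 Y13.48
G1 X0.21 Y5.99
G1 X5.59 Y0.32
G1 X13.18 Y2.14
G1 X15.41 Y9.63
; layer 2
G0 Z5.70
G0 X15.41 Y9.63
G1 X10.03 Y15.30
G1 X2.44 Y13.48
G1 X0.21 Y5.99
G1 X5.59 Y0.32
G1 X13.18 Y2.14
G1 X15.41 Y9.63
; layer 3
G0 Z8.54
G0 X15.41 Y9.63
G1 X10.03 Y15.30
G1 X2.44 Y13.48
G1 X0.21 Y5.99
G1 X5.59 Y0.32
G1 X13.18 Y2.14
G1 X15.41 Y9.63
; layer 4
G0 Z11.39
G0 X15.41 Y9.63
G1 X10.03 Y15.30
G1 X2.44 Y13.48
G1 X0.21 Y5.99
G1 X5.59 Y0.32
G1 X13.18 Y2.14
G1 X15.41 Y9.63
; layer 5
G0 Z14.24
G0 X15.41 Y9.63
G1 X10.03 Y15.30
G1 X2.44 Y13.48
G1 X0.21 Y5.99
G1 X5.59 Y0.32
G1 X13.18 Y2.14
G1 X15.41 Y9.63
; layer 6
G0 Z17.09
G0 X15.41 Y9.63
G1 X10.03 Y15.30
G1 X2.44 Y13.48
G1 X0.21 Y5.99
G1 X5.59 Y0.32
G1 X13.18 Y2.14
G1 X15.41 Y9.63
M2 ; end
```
solid part
  facet normal 0.0000 0.0000 -1.0000
    outer loop
      vertex 2.44 13.48 0.00
      vertex 10.03 15.30 0.00
      vertex 15.41 9.63 0.00
    endloop
  endfacet
  facet normal 0.0000 0.0000 -1.0000
    outer loop
      vertex 0.21 5.99 0.00
      vertex 2.44 13.48 0.00
      vertex 15.41 9.63 0.00
    endloop
  endfacet
  facet normal 0.0000 0.0000 -1.0000
    outer loop
      vertex 5.59 0.32 0.00
      vertex 0.21 5.99 0.00
      vertex 15.41 9.63 0.00
    endloop
  endfacet
  facet normal 0.0000 0.0000 -1.0000
    outer loop
      vertex 13.18 2.14 0.00
      vertex 5.59 0.32 0.00
      vertex 15.41 9.63 0.00
    endloop
  endfacet
  facet normal 0.0000 0.0000 1.0000
    outer loop
      vertex 15.41 9.63 17.09
      vertex 10.03 15.30 17.09
      vertex 2.44 13.48 17.09
    endloop
  endfacet
  facet normal 0.0000 0.0000 1.0000
    outer loop
      vertex 15.41 9.63 17.09
      vertex 2.44 13.48 17.09
      vertex 0.21 5.99 17.09
    endloop
  endfacet
  facet normal 0.0000 0.0000 1.0000
    outer loop
      vertex 15.41 9.63 17.09
      vertex 0.21 5.99 17.09
      vertex 5.59 0.32 17.09
    endloop
  endfacet
  facet normal 0.0000 0.0000 1.0000
    outer loop
      vertex 15.41 9.63 17.09
      vertex 5.59 0.32 17.09
      vertex 13.18 2.14 17.09
    endloop
  endfacet
  facet normal 0.7254 0.6883 0.0000
    outer loop
      vertex 15.41 9.63 0.00
      vertex 10.03 15.30 0.00
      vertex 10.03 15.30 17.09
    endloop
  endfacet
  facet normal 0.7254 0.6883 0.0000
    outer loop
      vertex 15.41 9.63 0.00
      vertex 10.03 15.30 17.09
      vertex 15.41 9.63 17.09
    endloop
  endfacet
  facet normal -0.2332 0.9724 0.0000
    outer loop
      vertex 10.03 15.30 0.00
      vertex 2.44 13.48 0.00
      vertex 2.44 13.48 17.09
    endloop
  endfacet
  facet normal -0.2332 0.9724 0.0000
    outer loop
      vertex 10.03 15.30 0.00
      vertex 2.44 13.48 17.09
      vertex 10.03 15.30 17.09
    endloop
  endfacet
  facet normal -0.9584 0.2854 0.0000
    outer loop
      vertex 2.44 13.48 0.00
      vertex 0.21 5.99 0.00
      vertex 0.21 5.99 17.09
    endloop
  endfacet
  facet normal -0.9584 0.2854 0.0000
    outer loop
      vertex 2.44 13.48 0.00
      vertex 0.21 5.99 17.09
      vertex 2.44 13.48 17.09
    endloop
  endfacet
  facet normal -0.7254 -0.6883 0.0000
    outer loop
      vertex 0.21 5.99 0.00
      vertex 5.59 0.32 0.00
      vertex 5.59 0.32 17.09
    endloop
  endfacet
  facet normal -0.7254 -0.6883 0.0000
    outer loop
      vertex 0.21 5.99 0.00
      vertex 5.59 0.32 17.09
      vertex 0.21 5.99 17.09
    endloop
  endfacet
  facet normal 0.2332 -0.9724 0.0000
    outer loop
      vertex 5.59 0.32 0.00
      vertex 13.18 2.14 0.00
      vertex 13.18 2.14 17.09
    endloop
  endfacet
  facet normal 0.2332 -0.9724 0.0000
    outer loop
      vertex 5.59 0.32 0.00
      vertex 13.18 2.14 17.09
      vertex 5.59 0.32 17.09
    endloop
  endfacet
  facet normal 0.9584 -0.2854 0.0000
    outer loop
      vertex 13.18 2.14 0.00
      vertex 15.41 9.63 0.00
      vertex 15.41 9.63 17.09
    endloop
  endfacet
  facet normal 0.9584 -0.2854 0.0000
    outer loop
      vertex 13.18 2.14 0.00
      vertex 15.41 9.63 17.09
      vertex 13.18 2.14 17.09
    endloop
  endfacet
endsolid part

The G0 Z moves step by Δz≈2.85 mm. Every layer's G1 loop is the same polygon, so the solid is a straight extrusion of it from z=0 to z≈17.1. Closing with flat bottom and top caps and triangulating gives 20 facets — a regular 6-sided prism (a cylinder approximated with 6 flat sides), circumscribed radius ≈ 7.81 mm, height ≈ 17.1 mm.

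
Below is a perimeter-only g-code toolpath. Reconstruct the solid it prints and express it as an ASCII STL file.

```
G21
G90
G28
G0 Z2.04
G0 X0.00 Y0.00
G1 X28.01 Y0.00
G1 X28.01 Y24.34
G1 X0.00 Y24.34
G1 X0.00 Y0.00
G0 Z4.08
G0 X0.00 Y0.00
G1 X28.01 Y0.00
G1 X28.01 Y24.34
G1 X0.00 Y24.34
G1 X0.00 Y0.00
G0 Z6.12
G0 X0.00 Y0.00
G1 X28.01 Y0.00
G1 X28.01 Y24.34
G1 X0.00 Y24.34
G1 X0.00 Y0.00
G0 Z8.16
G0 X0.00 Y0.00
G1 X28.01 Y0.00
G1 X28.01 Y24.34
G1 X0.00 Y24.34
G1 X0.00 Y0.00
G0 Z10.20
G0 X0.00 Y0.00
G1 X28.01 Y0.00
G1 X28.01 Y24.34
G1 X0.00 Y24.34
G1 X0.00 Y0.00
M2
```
solid part
  facet normal 0.0000 0.0000 -1.0000
    outer loop
      vertex 28.01 24.34 0.00
      vertex 28.01 0.00 0.00
      vertex 0.00 0.00 0.00
    endloop
  endfacet
  facet normal 0.0000 0.0000 -1.0000
    outer loop
      vertex 0.00 24.34 0.00
      vertex 28.01 24.34 0.00
      vertex 0.00 0.00 0.00
    endloop
  endfacet
  facet normal 0.0000 0.0000 1.0000
    outer loop
      vertex 0.00 0.00 10.20
      vertex 28.01 0.00 10.20
      vertex 28.01 24.34 10.20
    endloop
  endfacet
  facet normal 0.0000 0.0000 1.0000
    outer loop
      vertex 0.00 0.00 10.20
      vertex 28.01 24.34 10.20
      vertex 0.00 24.34 10.20
    endloop
  endfacet
  facet normal 0.0000 -1.0000 0.0000
    outer loop
      vertex 0.00 0.00 0.00
      vertex 28.01 0.00 0.00
      vertex 28.01 0.00 10.20
    endloop
  endfacet
  facet normal 0.0000 -1.0000 0.0000
    outer loop
      vertex 0.00 0.00 0.00
      vertex 28.01 0.00 10.20
      vertex 0.00 0.00 10.20
    endloop
  endfacet
  facet normal 0.0000 1.0000 0.0000
    outer loop
      vertex 28.01 24.34 10.20
      vertex 28.01 24.34 0.00
      vertex 0.00 24.34 0.00
    endloop
  endfacet
  facet normal 0.0000 1.0000 0.0000
    outer loop
      vertex 0.00 24.34 10.20
      vertex 28.01 24.34 10.20
      vertex 0.00 24.34 0.00
    endloop
  endfacet
  facet normal -1.0000 0.0000 0.0000
    outer loop
      vertex 0.00 24.34 10.20
      vertex 0.00 24.34 0.00
      vertex 0.00 0.00 0.00
    endloop
  endfacet
  facet normal -1.0000 0.0000 0.0000
    outer loop
      vertex 0.00 0.00 10.20
      vertex 0.00 24.34 10.20
      vertex 0.00 0.00 0.00
    endloop
  endfacet
  facet normal 1.0000 0.0000 0.0000
    outer loop
      vertex 28.01 0.00 0.00
      vertex 28.01 24.34 0.00
      vertex 28.01 24.34 10.20
    endloop
  endfacet
  facet normal 1.0000 0.0000 0.0000
    outer loop
      vertex 28.01 0.00 0.00
      vertex 28.01 24.34 10.20
      vertex 28.01 0.00 10.20
    endloop
  endfacet
endsolid part

The G0 Z moves step by Δz≈2.04 mm. Every layer's G1 loop is the same polygon, so the solid is a straight extrusion of it from z=0 to z≈10.2. Closing with flat bottom and top caps and triangulating gives 12 facets — a rectangular box, roughly 28 × 24.3 mm footprint and 10.2 mm tall.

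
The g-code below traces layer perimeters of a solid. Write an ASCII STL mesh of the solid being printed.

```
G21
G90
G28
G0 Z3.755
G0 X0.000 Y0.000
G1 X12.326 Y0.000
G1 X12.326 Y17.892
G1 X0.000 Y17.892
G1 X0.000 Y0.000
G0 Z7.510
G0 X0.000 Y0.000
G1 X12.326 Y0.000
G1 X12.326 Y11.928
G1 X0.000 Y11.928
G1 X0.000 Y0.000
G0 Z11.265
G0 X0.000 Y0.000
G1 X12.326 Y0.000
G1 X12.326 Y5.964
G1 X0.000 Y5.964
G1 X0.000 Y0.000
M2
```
solid part
  facet normal 0.0000 0.0000 -1.0000
    outer loop
      vertex 12.326 23.856 0.000
      vertex 12.326 0.000 0.000
      vertex 0.000 0.000 0.000
    endloop
  endfacet
  facet normal 0.0000 0.0000 -1.0000
    outer loop
      vertex 0.000 23.856 0.000
      vertex 12.326 23.856 0.000
      vertex 0.000 0.000 0.000
    endloop
  endfacet
  facet normal 0.0000 -1.0000 0.0000
    outer loop
      vertex 0.000 0.000 0.000
      vertex 12.326 0.000 0.000
      vertex 12.326 0.000 15.020
    endloop
  endfacet
  facet normal 0.0000 -1.0000 0.0000
    outer loop
      vertex 0.000 0.000 0.000
      vertex 12.326 0.000 15.020
      vertex 0.000 0.000 15.020
    endloop
  endfacet
  facet normal 0.0000 0.5328 0.8462
    outer loop
      vertex 0.000 0.000 15.020
      vertex 12.326 0.000 15.020
      vertex 12.326 23.856 0.000
    endloop
  endfacet
  facet normal 0.0000 0.5328 0.8462
    outer loop
      vertex 0.000 0.000 15.020
      vertex 12.326 23.856 0.000
      vertex 0.000 23.856 0.000
    endloop
  endfacet
  facet normal -1.0000 0.0000 0.0000
    outer loop
      vertex 0.000 0.000 15.020
      vertex 0.000 23.856 0.000
      vertex 0.000 0.000 0.000
    endloop
  endfacet
  facet normal 1.0000 0.0000 0.0000
    outer loop
      vertex 12.326 0.000 0.000
      vertex 12.326 23.856 0.000
      vertex 12.326 0.000 15.020
    endloop
  endfacet
endsolid part

The G0 Z moves step by Δz≈3.755 mm. The G1 loops shrink linearly with z, so the solid tapers from its base footprint up to z≈15. Closing with a flat bottom cap and the tapered top and triangulating gives 8 facets — a wedge (ramp): 12.3 × 23.9 mm base, rising to 15 mm along the y=0 edge and sloping linearly to z=0 at y=23.9.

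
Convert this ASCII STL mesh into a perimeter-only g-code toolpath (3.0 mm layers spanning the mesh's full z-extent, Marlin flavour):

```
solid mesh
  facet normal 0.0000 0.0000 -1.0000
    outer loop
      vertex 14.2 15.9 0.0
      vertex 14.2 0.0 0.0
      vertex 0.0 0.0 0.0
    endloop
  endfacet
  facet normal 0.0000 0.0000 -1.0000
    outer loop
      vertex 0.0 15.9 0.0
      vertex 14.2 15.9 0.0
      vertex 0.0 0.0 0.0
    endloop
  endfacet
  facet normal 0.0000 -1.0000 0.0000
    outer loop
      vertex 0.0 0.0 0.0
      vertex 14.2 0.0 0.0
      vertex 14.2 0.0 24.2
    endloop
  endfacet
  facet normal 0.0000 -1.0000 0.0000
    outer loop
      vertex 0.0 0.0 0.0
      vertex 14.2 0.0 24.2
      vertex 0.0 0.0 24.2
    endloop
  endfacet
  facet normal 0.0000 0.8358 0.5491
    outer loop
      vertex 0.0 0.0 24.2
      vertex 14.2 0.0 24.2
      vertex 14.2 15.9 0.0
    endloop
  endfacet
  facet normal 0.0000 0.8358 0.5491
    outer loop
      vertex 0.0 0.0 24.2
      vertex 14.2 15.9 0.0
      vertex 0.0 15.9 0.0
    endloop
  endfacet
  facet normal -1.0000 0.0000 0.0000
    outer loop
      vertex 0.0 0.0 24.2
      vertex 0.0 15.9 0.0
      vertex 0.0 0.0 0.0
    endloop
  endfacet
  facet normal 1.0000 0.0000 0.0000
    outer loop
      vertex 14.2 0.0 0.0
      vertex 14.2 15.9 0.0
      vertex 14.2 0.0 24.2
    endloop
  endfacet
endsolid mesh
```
; perimeter-only toolpath
G21 ; units = mm
G90 ; absolute positioning
G28 ; home
; layer 1
G0 Z3.0
G0 X0.0 Y0.0
G1 X14.2 Y0.0
G1 X14.2 Y13.9
G1 X0.0 Y13.9
G1 X0.0 Y0.0
; layer 2
G0 Z6.0
G0 X0.0 Y0.0
G1 X14.2 Y0.0
G1 X14.2 Y11.9
G1 X0.0 Y11.9
G1 X0.0 Y0.0
; layer 3
G0 Z9.1
G0 X0.0 Y0.0
G1 X14.2 Y0.0
G1 X14.2 Y9.9
G1 X0.0 Y9.9
G1 X0.0 Y0.0
; layer 4
G0 Z12.1
G0 X0.0 Y0.0
G1 X14.2 Y0.0
G1 X14.2 Y8.0
G1 X0.0 Y8.0
G1 X0.0 Y0.0
; layer 5
G0 Z15.1
G0 X0.0 Y0.0
G1 X14.2 Y0.0
G1 X14.2 Y6.0
G1 X0.0 Y6.0
G1 X0.0 Y0.0
; layer 6
G0 Z18.1
G0 X0.0 Y0.0
G1 X14.2 Y0.0
G1 X14.2 Y4.0
G1 X0.0 Y4.0
G1 X0.0 Y0.0
; layer 7
G0 Z21.2
G0 X0.0 Y0.0
G1 X14.2 Y0.0
G1 X14.2 Y2.0
G1 X0.0 Y2.0
G1 X0.0 Y0.0
M2 ; end

The solid is a wedge (ramp): 14.2 × 15.9 mm base, rising to 24.2 mm along the y=0 edge and sloping linearly to z=0 at y=15.9. Slicing at Δz = 3.0 mm — 8 equal slices spanning the solid's height, so layer i sits at z = i·h/8 — gives 7 non-empty perimeters. Each is a 4-segment closed polygon; G0 lifts to the layer z and rapids to the start vertex, then G1 traces the edges. The cross-section shrinks linearly with z (the slice at the apex is degenerate and omitted).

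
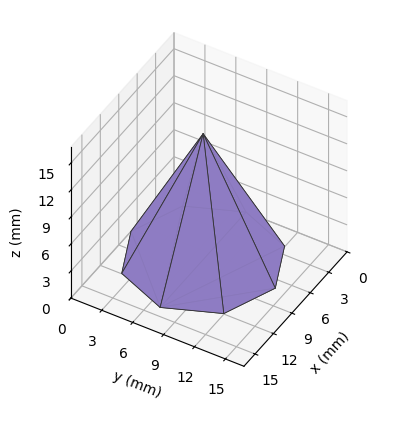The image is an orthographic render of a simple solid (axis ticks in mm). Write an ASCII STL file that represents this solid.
Reading the render: the shape is a regular 8-sided pyramid, base circumscribed radius ≈ 7 mm, apex at z ≈ 14 mm (dimensions read to the nearest mm from the axis ticks). For the STL, each face is triangulated and given an outward normal.

solid part
  facet normal 0.0000 0.0000 -1.0000
    outer loop
      vertex 7.000 14.000 0.000
      vertex 11.950 11.950 0.000
      vertex 14.000 7.000 0.000
    endloop
  endfacet
  facet normal 0.0000 0.0000 -1.0000
    outer loop
      vertex 2.050 11.950 0.000
      vertex 7.000 14.000 0.000
      vertex 14.000 7.000 0.000
    endloop
  endfacet
  facet normal 0.0000 0.0000 -1.0000
    outer loop
      vertex 0.000 7.000 0.000
      vertex 2.050 11.950 0.000
      vertex 14.000 7.000 0.000
    endloop
  endfacet
  facet normal 0.0000 0.0000 -1.0000
    outer loop
      vertex 2.050 2.050 0.000
      vertex 0.000 7.000 0.000
      vertex 14.000 7.000 0.000
    endloop
  endfacet
  facet normal 0.0000 0.0000 -1.0000
    outer loop
      vertex 7.000 0.000 0.000
      vertex 2.050 2.050 0.000
      vertex 14.000 7.000 0.000
    endloop
  endfacet
  facet normal 0.0000 0.0000 -1.0000
    outer loop
      vertex 11.950 2.050 0.000
      vertex 7.000 0.000 0.000
      vertex 14.000 7.000 0.000
    endloop
  endfacet
  facet normal 0.8387 0.3474 0.4194
    outer loop
      vertex 14.000 7.000 0.000
      vertex 11.950 11.950 0.000
      vertex 7.000 7.000 14.000
    endloop
  endfacet
  facet normal 0.3474 0.8387 0.4194
    outer loop
      vertex 11.950 11.950 0.000
      vertex 7.000 14.000 0.000
      vertex 7.000 7.000 14.000
    endloop
  endfacet
  facet normal -0.3474 0.8387 0.4194
    outer loop
      vertex 7.000 14.000 0.000
      vertex 2.050 11.950 0.000
      vertex 7.000 7.000 14.000
    endloop
  endfacet
  facet normal -0.8387 0.3474 0.4194
    outer loop
      vertex 2.050 11.950 0.000
      vertex 0.000 7.000 0.000
      vertex 7.000 7.000 14.000
    endloop
  endfacet
  facet normal -0.8387 -0.3474 0.4194
    outer loop
      vertex 0.000 7.000 0.000
      vertex 2.050 2.050 0.000
      vertex 7.000 7.000 14.000
    endloop
  endfacet
  facet normal -0.3474 -0.8387 0.4194
    outer loop
      vertex 2.050 2.050 0.000
      vertex 7.000 0.000 0.000
      vertex 7.000 7.000 14.000
    endloop
  endfacet
  facet normal 0.3474 -0.8387 0.4194
    outer loop
      vertex 7.000 0.000 0.000
      vertex 11.950 2.050 0.000
      vertex 7.000 7.000 14.000
    endloop
  endfacet
  facet normal 0.8387 -0.3474 0.4194
    outer loop
      vertex 11.950 2.050 0.000
      vertex 14.000 7.000 0.000
      vertex 7.000 7.000 14.000
    endloop
  endfacet
endsolid part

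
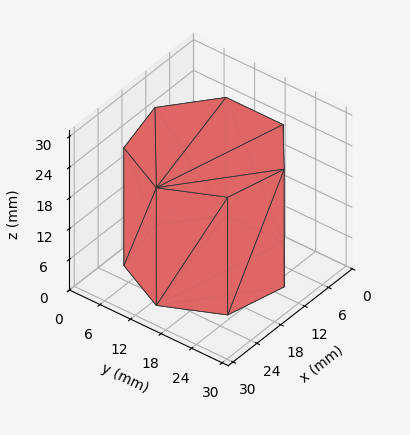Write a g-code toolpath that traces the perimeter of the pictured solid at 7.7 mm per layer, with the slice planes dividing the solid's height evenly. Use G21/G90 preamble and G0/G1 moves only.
Reading the render: the shape is a regular 7-sided prism (a cylinder approximated with 7 flat sides), circumscribed radius ≈ 13 mm, height ≈ 23 mm (dimensions read to the nearest mm from the axis ticks). For the g-code, the solid's height is divided into equal slices at the stated Δz and each level perimeter traced with G1 moves after a G0 lift.

; perimeter-only toolpath
G21 ; units = mm
G90 ; absolute positioning
G28 ; home
; layer 1
G0 Z7.7
G0 X26.0 Y13.0
G1 X21.1 Y23.2
G1 X10.1 Y25.7
G1 X1.3 Y18.6
G1 X1.3 Y7.4
G1 X10.1 Y0.3
G1 X21.1 Y2.8
G1 X26.0 Y13.0
; layer 2
G0 Z15.3
G0 X26.0 Y13.0
G1 X21.1 Y23.2
G1 X10.1 Y25.7
G1 X1.3 Y18.6
G1 X1.3 Y7.4
G1 X10.1 Y0.3
G1 X21.1 Y2.8
G1 X26.0 Y13.0
; layer 3
G0 Z23.0
G0 X26.0 Y13.0
G1 X21.1 Y23.2
G1 X10.1 Y25.7
G1 X1.3 Y18.6
G1 X1.3 Y7.4
G1 X10.1 Y0.3
G1 X21.1 Y2.8
G1 X26.0 Y13.0
M2 ; end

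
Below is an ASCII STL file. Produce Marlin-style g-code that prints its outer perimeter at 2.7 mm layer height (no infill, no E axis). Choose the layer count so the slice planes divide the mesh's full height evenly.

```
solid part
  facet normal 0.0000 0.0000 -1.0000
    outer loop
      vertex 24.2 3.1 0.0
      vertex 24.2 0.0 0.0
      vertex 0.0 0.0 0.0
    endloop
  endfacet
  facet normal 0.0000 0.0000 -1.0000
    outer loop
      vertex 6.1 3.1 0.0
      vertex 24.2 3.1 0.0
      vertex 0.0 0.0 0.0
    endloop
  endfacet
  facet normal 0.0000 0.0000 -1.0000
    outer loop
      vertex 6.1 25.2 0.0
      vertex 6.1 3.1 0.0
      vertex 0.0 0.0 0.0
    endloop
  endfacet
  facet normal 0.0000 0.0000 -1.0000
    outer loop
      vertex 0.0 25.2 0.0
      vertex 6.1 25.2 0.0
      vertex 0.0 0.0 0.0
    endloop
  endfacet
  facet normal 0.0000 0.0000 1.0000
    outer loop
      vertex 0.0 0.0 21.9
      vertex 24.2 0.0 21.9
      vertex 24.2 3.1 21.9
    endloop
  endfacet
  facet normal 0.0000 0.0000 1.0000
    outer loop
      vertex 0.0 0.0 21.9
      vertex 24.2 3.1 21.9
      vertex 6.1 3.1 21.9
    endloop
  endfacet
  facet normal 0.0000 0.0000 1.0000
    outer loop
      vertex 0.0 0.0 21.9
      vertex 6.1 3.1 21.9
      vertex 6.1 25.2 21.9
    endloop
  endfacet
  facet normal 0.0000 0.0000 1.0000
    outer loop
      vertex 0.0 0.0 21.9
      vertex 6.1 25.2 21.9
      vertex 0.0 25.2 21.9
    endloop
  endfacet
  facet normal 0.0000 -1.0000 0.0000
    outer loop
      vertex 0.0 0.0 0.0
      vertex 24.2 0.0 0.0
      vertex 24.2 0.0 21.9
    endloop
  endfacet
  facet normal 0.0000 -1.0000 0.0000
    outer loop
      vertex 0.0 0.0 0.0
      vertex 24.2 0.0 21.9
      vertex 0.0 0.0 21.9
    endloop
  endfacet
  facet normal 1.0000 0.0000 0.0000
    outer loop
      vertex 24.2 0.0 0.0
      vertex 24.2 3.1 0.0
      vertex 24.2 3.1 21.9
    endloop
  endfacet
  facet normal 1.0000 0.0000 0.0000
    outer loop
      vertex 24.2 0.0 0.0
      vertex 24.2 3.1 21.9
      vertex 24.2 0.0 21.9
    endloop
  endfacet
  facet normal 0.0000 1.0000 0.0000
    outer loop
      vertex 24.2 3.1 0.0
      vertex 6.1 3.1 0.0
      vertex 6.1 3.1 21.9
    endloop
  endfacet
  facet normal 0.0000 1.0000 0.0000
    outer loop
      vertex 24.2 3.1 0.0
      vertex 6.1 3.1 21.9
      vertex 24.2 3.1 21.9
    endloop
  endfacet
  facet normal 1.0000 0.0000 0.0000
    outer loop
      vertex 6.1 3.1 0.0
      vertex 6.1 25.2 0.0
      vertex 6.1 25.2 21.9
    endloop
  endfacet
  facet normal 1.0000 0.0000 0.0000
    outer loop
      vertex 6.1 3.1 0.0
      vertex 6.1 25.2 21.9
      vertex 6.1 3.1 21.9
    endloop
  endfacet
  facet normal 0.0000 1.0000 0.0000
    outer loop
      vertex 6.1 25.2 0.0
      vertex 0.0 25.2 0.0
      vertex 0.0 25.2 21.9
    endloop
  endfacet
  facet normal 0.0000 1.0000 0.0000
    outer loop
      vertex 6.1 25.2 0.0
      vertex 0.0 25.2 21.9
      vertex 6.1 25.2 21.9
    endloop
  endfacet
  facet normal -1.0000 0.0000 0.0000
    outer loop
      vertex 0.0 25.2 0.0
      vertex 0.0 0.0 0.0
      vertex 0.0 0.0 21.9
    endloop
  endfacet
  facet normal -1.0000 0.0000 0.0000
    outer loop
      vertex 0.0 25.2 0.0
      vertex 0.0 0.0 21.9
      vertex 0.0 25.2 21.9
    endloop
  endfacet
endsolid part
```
; perimeter-only toolpath
G21 ; units = mm
G90 ; absolute positioning
G28 ; home
; layer 1
G0 Z2.7
G0 X0.0 Y0.0
G1 X24.2 Y0.0
G1 X24.2 Y3.1
G1 X6.1 Y3.1
G1 X6.1 Y25.2
G1 X0.0 Y25.2
G1 X0.0 Y0.0
; layer 2
G0 Z5.5
G0 X0.0 Y0.0
G1 X24.2 Y0.0
G1 X24.2 Y3.1
G1 X6.1 Y3.1
G1 X6.1 Y25.2
G1 X0.0 Y25.2
G1 X0.0 Y0.0
; layer 3
G0 Z8.2
G0 X0.0 Y0.0
G1 X24.2 Y0.0
G1 X24.2 Y3.1
G1 X6.1 Y3.1
G1 X6.1 Y25.2
G1 X0.0 Y25.2
G1 X0.0 Y0.0
; layer 4
G0 Z10.9
G0 X0.0 Y0.0
G1 X24.2 Y0.0
G1 X24.2 Y3.1
G1 X6.1 Y3.1
G1 X6.1 Y25.2
G1 X0.0 Y25.2
G1 X0.0 Y0.0
; layer 5
G0 Z13.7
G0 X0.0 Y0.0
G1 X24.2 Y0.0
G1 X24.2 Y3.1
G1 X6.1 Y3.1
G1 X6.1 Y25.2
G1 X0.0 Y25.2
G1 X0.0 Y0.0
; layer 6
G0 Z16.4
G0 X0.0 Y0.0
G1 X24.2 Y0.0
G1 X24.2 Y3.1
G1 X6.1 Y3.1
G1 X6.1 Y25.2
G1 X0.0 Y25.2
G1 X0.0 Y0.0
; layer 7
G0 Z19.2
G0 X0.0 Y0.0
G1 X24.2 Y0.0
G1 X24.2 Y3.1
G1 X6.1 Y3.1
G1 X6.1 Y25.2
G1 X0.0 Y25.2
G1 X0.0 Y0.0
; layer 8
G0 Z21.9
G0 X0.0 Y0.0
G1 X24.2 Y0.0
G1 X24.2 Y3.1
G1 X6.1 Y3.1
G1 X6.1 Y25.2
G1 X0.0 Y25.2
G1 X0.0 Y0.0
M2 ; end

The solid is an L-shaped prism: outer 24.2 × 25.2 mm, arm thicknesses ≈ 3.1 mm (horizontal) and 6.1 mm (vertical), extruded 21.9 mm in z. Slicing at Δz = 2.7 mm — 8 equal slices spanning the solid's height, so layer i sits at z = i·h/8 — gives 8 non-empty perimeters. Each is a 6-segment closed polygon; G0 lifts to the layer z and rapids to the start vertex, then G1 traces the edges.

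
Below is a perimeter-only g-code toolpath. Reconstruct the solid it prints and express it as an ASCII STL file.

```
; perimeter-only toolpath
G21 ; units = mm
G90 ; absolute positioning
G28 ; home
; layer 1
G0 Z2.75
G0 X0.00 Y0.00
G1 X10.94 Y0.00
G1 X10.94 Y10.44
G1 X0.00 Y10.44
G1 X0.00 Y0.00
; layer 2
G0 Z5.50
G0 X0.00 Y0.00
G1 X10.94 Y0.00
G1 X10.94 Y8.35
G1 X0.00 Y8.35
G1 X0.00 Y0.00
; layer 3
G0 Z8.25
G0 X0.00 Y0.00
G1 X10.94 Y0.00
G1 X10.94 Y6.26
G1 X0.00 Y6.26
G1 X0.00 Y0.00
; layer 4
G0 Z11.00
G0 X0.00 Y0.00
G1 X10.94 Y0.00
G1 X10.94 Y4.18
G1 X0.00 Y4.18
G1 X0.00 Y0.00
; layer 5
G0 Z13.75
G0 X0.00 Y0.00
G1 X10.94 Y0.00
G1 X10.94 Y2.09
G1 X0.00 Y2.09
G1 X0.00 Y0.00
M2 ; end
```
solid part
  facet normal 0.0000 0.0000 -1.0000
    outer loop
      vertex 10.94 12.53 0.00
      vertex 10.94 0.00 0.00
      vertex 0.00 0.00 0.00
    endloop
  endfacet
  facet normal 0.0000 0.0000 -1.0000
    outer loop
      vertex 0.00 12.53 0.00
      vertex 10.94 12.53 0.00
      vertex 0.00 0.00 0.00
    endloop
  endfacet
  facet normal 0.0000 -1.0000 0.0000
    outer loop
      vertex 0.00 0.00 0.00
      vertex 10.94 0.00 0.00
      vertex 10.94 0.00 16.50
    endloop
  endfacet
  facet normal 0.0000 -1.0000 0.0000
    outer loop
      vertex 0.00 0.00 0.00
      vertex 10.94 0.00 16.50
      vertex 0.00 0.00 16.50
    endloop
  endfacet
  facet normal 0.0000 0.7964 0.6048
    outer loop
      vertex 0.00 0.00 16.50
      vertex 10.94 0.00 16.50
      vertex 10.94 12.53 0.00
    endloop
  endfacet
  facet normal 0.0000 0.7964 0.6048
    outer loop
      vertex 0.00 0.00 16.50
      vertex 10.94 12.53 0.00
      vertex 0.00 12.53 0.00
    endloop
  endfacet
  facet normal -1.0000 0.0000 0.0000
    outer loop
      vertex 0.00 0.00 16.50
      vertex 0.00 12.53 0.00
      vertex 0.00 0.00 0.00
    endloop
  endfacet
  facet normal 1.0000 0.0000 0.0000
    outer loop
      vertex 10.94 0.00 0.00
      vertex 10.94 12.53 0.00
      vertex 10.94 0.00 16.50
    endloop
  endfacet
endsolid part

The G0 Z moves step by Δz≈2.75 mm. The G1 loops shrink linearly with z, so the solid tapers from its base footprint up to z≈16.5. Closing with a flat bottom cap and the tapered top and triangulating gives 8 facets — a wedge (ramp): 10.9 × 12.5 mm base, rising to 16.5 mm along the y=0 edge and sloping linearly to z=0 at y=12.5.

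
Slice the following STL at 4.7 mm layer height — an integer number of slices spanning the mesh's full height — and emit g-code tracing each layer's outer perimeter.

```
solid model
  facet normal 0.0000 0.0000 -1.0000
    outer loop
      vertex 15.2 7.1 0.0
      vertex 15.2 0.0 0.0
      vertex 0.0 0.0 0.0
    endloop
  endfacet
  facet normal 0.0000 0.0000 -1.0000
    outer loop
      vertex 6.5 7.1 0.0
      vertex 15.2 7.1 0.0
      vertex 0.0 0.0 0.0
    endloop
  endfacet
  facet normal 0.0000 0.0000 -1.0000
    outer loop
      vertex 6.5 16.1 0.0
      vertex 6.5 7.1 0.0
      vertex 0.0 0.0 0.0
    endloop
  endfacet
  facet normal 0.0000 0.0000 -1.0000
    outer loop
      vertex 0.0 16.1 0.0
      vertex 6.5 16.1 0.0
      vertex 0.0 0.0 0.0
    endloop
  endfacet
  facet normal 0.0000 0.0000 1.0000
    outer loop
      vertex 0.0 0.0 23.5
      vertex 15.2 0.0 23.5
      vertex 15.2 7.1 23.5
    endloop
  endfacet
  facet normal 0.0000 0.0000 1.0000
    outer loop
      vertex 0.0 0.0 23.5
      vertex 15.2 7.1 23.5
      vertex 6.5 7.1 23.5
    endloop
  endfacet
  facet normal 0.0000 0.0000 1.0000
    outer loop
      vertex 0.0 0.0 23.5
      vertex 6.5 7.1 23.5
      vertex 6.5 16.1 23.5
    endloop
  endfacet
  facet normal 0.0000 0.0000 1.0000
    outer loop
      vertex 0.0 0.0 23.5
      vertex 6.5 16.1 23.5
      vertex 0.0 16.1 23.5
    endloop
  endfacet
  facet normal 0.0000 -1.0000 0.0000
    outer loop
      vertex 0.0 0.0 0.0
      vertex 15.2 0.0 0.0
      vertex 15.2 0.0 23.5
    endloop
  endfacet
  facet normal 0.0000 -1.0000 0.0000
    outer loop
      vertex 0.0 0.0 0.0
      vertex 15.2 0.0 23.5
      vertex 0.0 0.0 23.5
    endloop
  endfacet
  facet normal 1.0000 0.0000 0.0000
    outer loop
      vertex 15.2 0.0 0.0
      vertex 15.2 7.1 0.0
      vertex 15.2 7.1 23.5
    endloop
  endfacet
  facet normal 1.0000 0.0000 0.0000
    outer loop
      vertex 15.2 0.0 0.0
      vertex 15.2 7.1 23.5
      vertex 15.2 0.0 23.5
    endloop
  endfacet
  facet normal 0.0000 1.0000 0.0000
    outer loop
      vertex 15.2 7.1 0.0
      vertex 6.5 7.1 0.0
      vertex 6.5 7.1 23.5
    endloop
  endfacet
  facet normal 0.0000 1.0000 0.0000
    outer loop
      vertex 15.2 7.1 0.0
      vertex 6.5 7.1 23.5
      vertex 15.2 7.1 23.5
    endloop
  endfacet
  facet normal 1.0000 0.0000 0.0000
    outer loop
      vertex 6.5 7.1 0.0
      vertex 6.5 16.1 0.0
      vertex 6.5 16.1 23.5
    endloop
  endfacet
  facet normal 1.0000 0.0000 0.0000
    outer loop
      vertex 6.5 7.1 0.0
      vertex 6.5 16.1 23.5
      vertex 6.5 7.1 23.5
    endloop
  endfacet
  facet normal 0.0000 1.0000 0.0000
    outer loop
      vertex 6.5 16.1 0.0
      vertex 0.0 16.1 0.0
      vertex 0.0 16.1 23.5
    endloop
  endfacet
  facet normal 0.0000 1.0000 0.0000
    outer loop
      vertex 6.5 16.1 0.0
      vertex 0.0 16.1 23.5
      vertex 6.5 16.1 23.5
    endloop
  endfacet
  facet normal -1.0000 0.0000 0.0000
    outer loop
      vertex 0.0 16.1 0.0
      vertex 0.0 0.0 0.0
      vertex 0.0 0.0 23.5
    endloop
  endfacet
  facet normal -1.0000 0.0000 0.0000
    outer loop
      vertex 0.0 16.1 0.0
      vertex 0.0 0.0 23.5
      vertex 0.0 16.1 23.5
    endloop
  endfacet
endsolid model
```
; perimeter-only toolpath
G21 ; units = mm
G90 ; absolute positioning
G28 ; home
; layer 1
G0 Z4.7
G0 X0.0 Y0.0
G1 X15.2 Y0.0
G1 X15.2 Y7.1
G1 X6.5 Y7.1
G1 X6.5 Y16.1
G1 X0.0 Y16.1
G1 X0.0 Y0.0
; layer 2
G0 Z9.4
G0 X0.0 Y0.0
G1 X15.2 Y0.0
G1 X15.2 Y7.1
G1 X6.5 Y7.1
G1 X6.5 Y16.1
G1 X0.0 Y16.1
G1 X0.0 Y0.0
; layer 3
G0 Z14.1
G0 X0.0 Y0.0
G1 X15.2 Y0.0
G1 X15.2 Y7.1
G1 X6.5 Y7.1
G1 X6.5 Y16.1
G1 X0.0 Y16.1
G1 X0.0 Y0.0
; layer 4
G0 Z18.8
G0 X0.0 Y0.0
G1 X15.2 Y0.0
G1 X15.2 Y7.1
G1 X6.5 Y7.1
G1 X6.5 Y16.1
G1 X0.0 Y16.1
G1 X0.0 Y0.0
; layer 5
G0 Z23.5
G0 X0.0 Y0.0
G1 X15.2 Y0.0
G1 X15.2 Y7.1
G1 X6.5 Y7.1
G1 X6.5 Y16.1
G1 X0.0 Y16.1
G1 X0.0 Y0.0
M2 ; end

The solid is an L-shaped prism: outer 15.2 × 16.1 mm, arm thicknesses ≈ 7.1 mm (horizontal) and 6.5 mm (vertical), extruded 23.5 mm in z. Slicing at Δz = 4.7 mm — 5 equal slices spanning the solid's height, so layer i sits at z = i·h/5 — gives 5 non-empty perimeters. Each is a 6-segment closed polygon; G0 lifts to the layer z and rapids to the start vertex, then G1 traces the edges.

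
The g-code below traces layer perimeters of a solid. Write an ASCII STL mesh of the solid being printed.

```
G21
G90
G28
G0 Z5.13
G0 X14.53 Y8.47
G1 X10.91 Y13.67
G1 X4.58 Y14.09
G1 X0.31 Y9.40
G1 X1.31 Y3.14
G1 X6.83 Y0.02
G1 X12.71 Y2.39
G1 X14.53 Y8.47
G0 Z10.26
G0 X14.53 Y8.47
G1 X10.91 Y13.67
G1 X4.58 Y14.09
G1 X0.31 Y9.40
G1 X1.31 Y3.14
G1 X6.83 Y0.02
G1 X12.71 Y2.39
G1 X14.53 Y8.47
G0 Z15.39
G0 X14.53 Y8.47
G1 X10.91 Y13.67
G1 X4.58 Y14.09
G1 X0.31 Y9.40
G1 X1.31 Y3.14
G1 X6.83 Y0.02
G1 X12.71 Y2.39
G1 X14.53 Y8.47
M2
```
solid part
  facet normal 0.0000 0.0000 -1.0000
    outer loop
      vertex 4.58 14.09 0.00
      vertex 10.91 13.67 0.00
      vertex 14.53 8.47 0.00
    endloop
  endfacet
  facet normal 0.0000 0.0000 -1.0000
    outer loop
      vertex 0.31 9.40 0.00
      vertex 4.58 14.09 0.00
      vertex 14.53 8.47 0.00
    endloop
  endfacet
  facet normal 0.0000 0.0000 -1.0000
    outer loop
      vertex 1.31 3.14 0.00
      vertex 0.31 9.40 0.00
      vertex 14.53 8.47 0.00
    endloop
  endfacet
  facet normal 0.0000 0.0000 -1.0000
    outer loop
      vertex 6.83 0.02 0.00
      vertex 1.31 3.14 0.00
      vertex 14.53 8.47 0.00
    endloop
  endfacet
  facet normal 0.0000 0.0000 -1.0000
    outer loop
      vertex 12.71 2.39 0.00
      vertex 6.83 0.02 0.00
      vertex 14.53 8.47 0.00
    endloop
  endfacet
  facet normal 0.0000 0.0000 1.0000
    outer loop
      vertex 14.53 8.47 15.39
      vertex 10.91 13.67 15.39
      vertex 4.58 14.09 15.39
    endloop
  endfacet
  facet normal 0.0000 0.0000 1.0000
    outer loop
      vertex 14.53 8.47 15.39
      vertex 4.58 14.09 15.39
      vertex 0.31 9.40 15.39
    endloop
  endfacet
  facet normal 0.0000 0.0000 1.0000
    outer loop
      vertex 14.53 8.47 15.39
      vertex 0.31 9.40 15.39
      vertex 1.31 3.14 15.39
    endloop
  endfacet
  facet normal 0.0000 0.0000 1.0000
    outer loop
      vertex 14.53 8.47 15.39
      vertex 1.31 3.14 15.39
      vertex 6.83 0.02 15.39
    endloop
  endfacet
  facet normal 0.0000 0.0000 1.0000
    outer loop
      vertex 14.53 8.47 15.39
      vertex 6.83 0.02 15.39
      vertex 12.71 2.39 15.39
    endloop
  endfacet
  facet normal 0.8207 0.5713 0.0000
    outer loop
      vertex 14.53 8.47 0.00
      vertex 10.91 13.67 0.00
      vertex 10.91 13.67 15.39
    endloop
  endfacet
  facet normal 0.8207 0.5713 0.0000
    outer loop
      vertex 14.53 8.47 0.00
      vertex 10.91 13.67 15.39
      vertex 14.53 8.47 15.39
    endloop
  endfacet
  facet normal 0.0662 0.9978 0.0000
    outer loop
      vertex 10.91 13.67 0.00
      vertex 4.58 14.09 0.00
      vertex 4.58 14.09 15.39
    endloop
  endfacet
  facet normal 0.0662 0.9978 0.0000
    outer loop
      vertex 10.91 13.67 0.00
      vertex 4.58 14.09 15.39
      vertex 10.91 13.67 15.39
    endloop
  endfacet
  facet normal -0.7394 0.6732 0.0000
    outer loop
      vertex 4.58 14.09 0.00
      vertex 0.31 9.40 0.00
      vertex 0.31 9.40 15.39
    endloop
  endfacet
  facet normal -0.7394 0.6732 0.0000
    outer loop
      vertex 4.58 14.09 0.00
      vertex 0.31 9.40 15.39
      vertex 4.58 14.09 15.39
    endloop
  endfacet
  facet normal -0.9875 -0.1577 0.0000
    outer loop
      vertex 0.31 9.40 0.00
      vertex 1.31 3.14 0.00
      vertex 1.31 3.14 15.39
    endloop
  endfacet
  facet normal -0.9875 -0.1577 0.0000
    outer loop
      vertex 0.31 9.40 0.00
      vertex 1.31 3.14 15.39
      vertex 0.31 9.40 15.39
    endloop
  endfacet
  facet normal -0.4921 -0.8706 0.0000
    outer loop
      vertex 1.31 3.14 0.00
      vertex 6.83 0.02 0.00
      vertex 6.83 0.02 15.39
    endloop
  endfacet
  facet normal -0.4921 -0.8706 0.0000
    outer loop
      vertex 1.31 3.14 0.00
      vertex 6.83 0.02 15.39
      vertex 1.31 3.14 15.39
    endloop
  endfacet
  facet normal 0.3738 -0.9275 0.0000
    outer loop
      vertex 6.83 0.02 0.00
      vertex 12.71 2.39 0.00
      vertex 12.71 2.39 15.39
    endloop
  endfacet
  facet normal 0.3738 -0.9275 0.0000
    outer loop
      vertex 6.83 0.02 0.00
      vertex 12.71 2.39 15.39
      vertex 6.83 0.02 15.39
    endloop
  endfacet
  facet normal 0.9580 -0.2868 0.0000
    outer loop
      vertex 12.71 2.39 0.00
      vertex 14.53 8.47 0.00
      vertex 14.53 8.47 15.39
    endloop
  endfacet
  facet normal 0.9580 -0.2868 0.0000
    outer loop
      vertex 12.71 2.39 0.00
      vertex 14.53 8.47 15.39
      vertex 12.71 2.39 15.39
    endloop
  endfacet
endsolid part

The G0 Z moves step by Δz≈5.13 mm. Every layer's G1 loop is the same polygon, so the solid is a straight extrusion of it from z=0 to z≈15.4. Closing with flat bottom and top caps and triangulating gives 24 facets — a regular 7-sided prism (a cylinder approximated with 7 flat sides), circumscribed radius ≈ 7.31 mm, height ≈ 15.4 mm.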